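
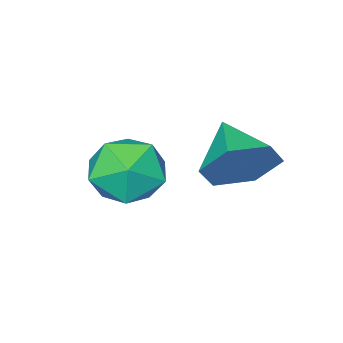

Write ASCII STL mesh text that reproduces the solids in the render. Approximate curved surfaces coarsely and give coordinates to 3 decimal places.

solid 
facet normal -0.117 0.806 0.581
outer loop
vertex 1.94 -0.828 -2.138
vertex 1.836 -1.276 -1.537
vertex 2.533 -1.044 -1.719
endloop
endfacet
facet normal 0.320 0.947 0.035
outer loop
vertex 1.94 -0.828 -2.138
vertex 2.533 -1.044 -1.719
vertex 2.587 -1.034 -2.474
endloop
endfacet
facet normal -0.035 0.820 -0.571
outer loop
vertex 1.94 -0.828 -2.138
vertex 2.587 -1.034 -2.474
vertex 1.923 -1.261 -2.759
endloop
endfacet
facet normal -0.693 0.601 -0.400
outer loop
vertex 1.94 -0.828 -2.138
vertex 1.923 -1.261 -2.759
vertex 1.459 -1.41 -2.179
endloop
endfacet
facet normal -0.743 0.592 0.313
outer loop
vertex 1.94 -0.828 -2.138
vertex 1.459 -1.41 -2.179
vertex 1.836 -1.276 -1.537
endloop
endfacet
facet normal 0.869 0.490 0.069
outer loop
vertex 2.587 -1.034 -2.474
vertex 2.533 -1.044 -1.719
vertex 2.881 -1.61 -2.081
endloop
endfacet
facet normal 0.160 0.264 0.951
outer loop
vertex 2.533 -1.044 -1.719
vertex 1.836 -1.276 -1.537
vertex 2.417 -1.759 -1.501
endloop
endfacet
facet normal -0.852 -0.082 0.517
outer loop
vertex 1.836 -1.276 -1.537
vertex 1.459 -1.41 -2.179
vertex 1.753 -1.986 -1.786
endloop
endfacet
facet normal -0.770 -0.068 -0.634
outer loop
vertex 1.459 -1.41 -2.179
vertex 1.923 -1.261 -2.759
vertex 1.807 -1.976 -2.541
endloop
endfacet
facet normal 0.294 0.286 -0.912
outer loop
vertex 1.923 -1.261 -2.759
vertex 2.587 -1.034 -2.474
vertex 2.504 -1.744 -2.723
endloop
endfacet
facet normal 0.693 -0.601 0.400
outer loop
vertex 2.4 -2.192 -2.122
vertex 2.881 -1.61 -2.081
vertex 2.417 -1.759 -1.501
endloop
endfacet
facet normal 0.035 -0.820 0.571
outer loop
vertex 2.4 -2.192 -2.122
vertex 2.417 -1.759 -1.501
vertex 1.753 -1.986 -1.786
endloop
endfacet
facet normal -0.320 -0.947 -0.035
outer loop
vertex 2.4 -2.192 -2.122
vertex 1.753 -1.986 -1.786
vertex 1.807 -1.976 -2.541
endloop
endfacet
facet normal 0.117 -0.806 -0.581
outer loop
vertex 2.4 -2.192 -2.122
vertex 1.807 -1.976 -2.541
vertex 2.504 -1.744 -2.723
endloop
endfacet
facet normal 0.743 -0.592 -0.313
outer loop
vertex 2.4 -2.192 -2.122
vertex 2.504 -1.744 -2.723
vertex 2.881 -1.61 -2.081
endloop
endfacet
facet normal 0.770 0.068 0.634
outer loop
vertex 2.417 -1.759 -1.501
vertex 2.881 -1.61 -2.081
vertex 2.533 -1.044 -1.719
endloop
endfacet
facet normal -0.294 -0.286 0.912
outer loop
vertex 1.753 -1.986 -1.786
vertex 2.417 -1.759 -1.501
vertex 1.836 -1.276 -1.537
endloop
endfacet
facet normal -0.869 -0.490 -0.069
outer loop
vertex 1.807 -1.976 -2.541
vertex 1.753 -1.986 -1.786
vertex 1.459 -1.41 -2.179
endloop
endfacet
facet normal -0.160 -0.264 -0.951
outer loop
vertex 2.504 -1.744 -2.723
vertex 1.807 -1.976 -2.541
vertex 1.923 -1.261 -2.759
endloop
endfacet
facet normal 0.852 0.082 -0.517
outer loop
vertex 2.881 -1.61 -2.081
vertex 2.504 -1.744 -2.723
vertex 2.587 -1.034 -2.474
endloop
endfacet
facet normal 0.370 0.831 -0.415
outer loop
vertex 1.57 0.197 -1.076
vertex 1.166 0.091 -1.649
vertex 0.917 0.473 -1.105
endloop
endfacet
facet normal -0.076 -0.075 0.994
outer loop
vertex 1.57 0.197 -1.076
vertex 0.917 0.473 -1.105
vertex 0.774 -0.791 -1.211
endloop
endfacet
facet normal 0.370 0.831 -0.415
outer loop
vertex 0.917 0.473 -1.105
vertex 1.166 0.091 -1.649
vertex 0.512 0.367 -1.679
endloop
endfacet
facet normal -0.820 0.045 0.570
outer loop
vertex 0.917 0.473 -1.105
vertex 0.512 0.367 -1.679
vertex 0.774 -0.791 -1.211
endloop
endfacet
facet normal 0.370 0.831 -0.415
outer loop
vertex 0.512 0.367 -1.679
vertex 1.166 0.091 -1.649
vertex 0.761 -0.015 -2.223
endloop
endfacet
facet normal -0.930 -0.298 -0.216
outer loop
vertex 0.512 0.367 -1.679
vertex 0.761 -0.015 -2.223
vertex 0.774 -0.791 -1.211
endloop
endfacet
facet normal 0.369 0.832 -0.414
outer loop
vertex 0.761 -0.015 -2.223
vertex 1.166 0.091 -1.649
vertex 1.415 -0.291 -2.194
endloop
endfacet
facet normal -0.295 -0.760 -0.579
outer loop
vertex 0.761 -0.015 -2.223
vertex 1.415 -0.291 -2.194
vertex 0.774 -0.791 -1.211
endloop
endfacet
facet normal 0.370 0.832 -0.414
outer loop
vertex 1.415 -0.291 -2.194
vertex 1.166 0.091 -1.649
vertex 1.819 -0.185 -1.62
endloop
endfacet
facet normal 0.450 -0.880 -0.154
outer loop
vertex 1.415 -0.291 -2.194
vertex 1.819 -0.185 -1.62
vertex 0.774 -0.791 -1.211
endloop
endfacet
facet normal 0.370 0.831 -0.415
outer loop
vertex 1.819 -0.185 -1.62
vertex 1.166 0.091 -1.649
vertex 1.57 0.197 -1.076
endloop
endfacet
facet normal 0.559 -0.537 0.632
outer loop
vertex 1.819 -0.185 -1.62
vertex 1.57 0.197 -1.076
vertex 0.774 -0.791 -1.211
endloop
endfacet

endsolid


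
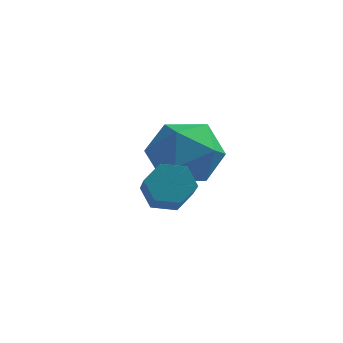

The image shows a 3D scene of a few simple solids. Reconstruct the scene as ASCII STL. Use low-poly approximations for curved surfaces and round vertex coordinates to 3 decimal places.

solid 
facet normal -0.118 0.153 0.981
outer loop
vertex 2.976 2.454 2.613
vertex 3.613 1.417 2.852
vertex 4.207 2.502 2.754
endloop
endfacet
facet normal -0.102 0.773 0.626
outer loop
vertex 2.976 2.454 2.613
vertex 4.207 2.502 2.754
vertex 3.66 3.158 1.855
endloop
endfacet
facet normal -0.628 0.765 0.144
outer loop
vertex 2.976 2.454 2.613
vertex 3.66 3.158 1.855
vertex 2.728 2.479 1.397
endloop
endfacet
facet normal -0.969 0.141 0.201
outer loop
vertex 2.976 2.454 2.613
vertex 2.728 2.479 1.397
vertex 2.699 1.403 2.014
endloop
endfacet
facet normal -0.655 -0.237 0.718
outer loop
vertex 2.976 2.454 2.613
vertex 2.699 1.403 2.014
vertex 3.613 1.417 2.852
endloop
endfacet
facet normal 0.518 0.810 0.276
outer loop
vertex 3.66 3.158 1.855
vertex 4.207 2.502 2.754
vertex 4.721 2.557 1.626
endloop
endfacet
facet normal 0.491 -0.192 0.850
outer loop
vertex 4.207 2.502 2.754
vertex 3.613 1.417 2.852
vertex 4.692 1.481 2.243
endloop
endfacet
facet normal -0.376 -0.824 0.423
outer loop
vertex 3.613 1.417 2.852
vertex 2.699 1.403 2.014
vertex 3.76 0.802 1.785
endloop
endfacet
facet normal -0.885 -0.213 -0.414
outer loop
vertex 2.699 1.403 2.014
vertex 2.728 2.479 1.397
vertex 3.213 1.458 0.886
endloop
endfacet
facet normal -0.332 0.797 -0.505
outer loop
vertex 2.728 2.479 1.397
vertex 3.66 3.158 1.855
vertex 3.807 2.543 0.788
endloop
endfacet
facet normal 0.969 -0.141 -0.201
outer loop
vertex 4.444 1.506 1.027
vertex 4.721 2.557 1.626
vertex 4.692 1.481 2.243
endloop
endfacet
facet normal 0.628 -0.765 -0.144
outer loop
vertex 4.444 1.506 1.027
vertex 4.692 1.481 2.243
vertex 3.76 0.802 1.785
endloop
endfacet
facet normal 0.102 -0.773 -0.626
outer loop
vertex 4.444 1.506 1.027
vertex 3.76 0.802 1.785
vertex 3.213 1.458 0.886
endloop
endfacet
facet normal 0.118 -0.153 -0.981
outer loop
vertex 4.444 1.506 1.027
vertex 3.213 1.458 0.886
vertex 3.807 2.543 0.788
endloop
endfacet
facet normal 0.655 0.237 -0.718
outer loop
vertex 4.444 1.506 1.027
vertex 3.807 2.543 0.788
vertex 4.721 2.557 1.626
endloop
endfacet
facet normal 0.885 0.213 0.414
outer loop
vertex 4.692 1.481 2.243
vertex 4.721 2.557 1.626
vertex 4.207 2.502 2.754
endloop
endfacet
facet normal 0.332 -0.797 0.505
outer loop
vertex 3.76 0.802 1.785
vertex 4.692 1.481 2.243
vertex 3.613 1.417 2.852
endloop
endfacet
facet normal -0.518 -0.810 -0.276
outer loop
vertex 3.213 1.458 0.886
vertex 3.76 0.802 1.785
vertex 2.699 1.403 2.014
endloop
endfacet
facet normal -0.491 0.192 -0.850
outer loop
vertex 3.807 2.543 0.788
vertex 3.213 1.458 0.886
vertex 2.728 2.479 1.397
endloop
endfacet
facet normal 0.376 0.824 -0.423
outer loop
vertex 4.721 2.557 1.626
vertex 3.807 2.543 0.788
vertex 3.66 3.158 1.855
endloop
endfacet
facet normal -0.304 0.734 -0.608
outer loop
vertex 4.41 0.271 1.124
vertex 3.725 0.075 1.23
vertex 4.032 0.561 1.663
endloop
endfacet
facet normal 0.795 0.547 0.263
outer loop
vertex 4.41 0.271 1.124
vertex 4.032 0.561 1.663
vertex 4.82 -0.72 1.944
endloop
endfacet
facet normal 0.795 0.547 0.262
outer loop
vertex 4.82 -0.72 1.944
vertex 4.032 0.561 1.663
vertex 4.442 -0.429 2.484
endloop
endfacet
facet normal 0.303 -0.734 0.608
outer loop
vertex 4.82 -0.72 1.944
vertex 4.442 -0.429 2.484
vertex 4.135 -0.915 2.05
endloop
endfacet
facet normal -0.303 0.733 -0.608
outer loop
vertex 4.032 0.561 1.663
vertex 3.725 0.075 1.23
vertex 3.347 0.366 1.769
endloop
endfacet
facet normal -0.057 0.623 0.780
outer loop
vertex 4.032 0.561 1.663
vertex 3.347 0.366 1.769
vertex 4.442 -0.429 2.484
endloop
endfacet
facet normal -0.057 0.623 0.780
outer loop
vertex 4.442 -0.429 2.484
vertex 3.347 0.366 1.769
vertex 3.757 -0.625 2.59
endloop
endfacet
facet normal 0.304 -0.734 0.607
outer loop
vertex 4.442 -0.429 2.484
vertex 3.757 -0.625 2.59
vertex 4.135 -0.915 2.05
endloop
endfacet
facet normal -0.303 0.733 -0.608
outer loop
vertex 3.347 0.366 1.769
vertex 3.725 0.075 1.23
vertex 3.04 -0.12 1.336
endloop
endfacet
facet normal -0.852 0.077 0.518
outer loop
vertex 3.347 0.366 1.769
vertex 3.04 -0.12 1.336
vertex 3.757 -0.625 2.59
endloop
endfacet
facet normal -0.852 0.076 0.518
outer loop
vertex 3.757 -0.625 2.59
vertex 3.04 -0.12 1.336
vertex 3.45 -1.111 2.156
endloop
endfacet
facet normal 0.304 -0.734 0.607
outer loop
vertex 3.757 -0.625 2.59
vertex 3.45 -1.111 2.156
vertex 4.135 -0.915 2.05
endloop
endfacet
facet normal -0.303 0.734 -0.608
outer loop
vertex 3.04 -0.12 1.336
vertex 3.725 0.075 1.23
vertex 3.418 -0.411 0.796
endloop
endfacet
facet normal -0.795 -0.546 -0.262
outer loop
vertex 3.04 -0.12 1.336
vertex 3.418 -0.411 0.796
vertex 3.45 -1.111 2.156
endloop
endfacet
facet normal -0.795 -0.547 -0.263
outer loop
vertex 3.45 -1.111 2.156
vertex 3.418 -0.411 0.796
vertex 3.828 -1.401 1.617
endloop
endfacet
facet normal 0.304 -0.734 0.608
outer loop
vertex 3.45 -1.111 2.156
vertex 3.828 -1.401 1.617
vertex 4.135 -0.915 2.05
endloop
endfacet
facet normal -0.304 0.734 -0.607
outer loop
vertex 3.418 -0.411 0.796
vertex 3.725 0.075 1.23
vertex 4.103 -0.215 0.69
endloop
endfacet
facet normal 0.058 -0.623 -0.780
outer loop
vertex 3.418 -0.411 0.796
vertex 4.103 -0.215 0.69
vertex 3.828 -1.401 1.617
endloop
endfacet
facet normal 0.057 -0.623 -0.780
outer loop
vertex 3.828 -1.401 1.617
vertex 4.103 -0.215 0.69
vertex 4.513 -1.206 1.511
endloop
endfacet
facet normal 0.303 -0.733 0.608
outer loop
vertex 3.828 -1.401 1.617
vertex 4.513 -1.206 1.511
vertex 4.135 -0.915 2.05
endloop
endfacet
facet normal -0.304 0.734 -0.607
outer loop
vertex 4.103 -0.215 0.69
vertex 3.725 0.075 1.23
vertex 4.41 0.271 1.124
endloop
endfacet
facet normal 0.852 -0.076 -0.518
outer loop
vertex 4.103 -0.215 0.69
vertex 4.41 0.271 1.124
vertex 4.513 -1.206 1.511
endloop
endfacet
facet normal 0.852 -0.076 -0.518
outer loop
vertex 4.513 -1.206 1.511
vertex 4.41 0.271 1.124
vertex 4.82 -0.72 1.944
endloop
endfacet
facet normal 0.303 -0.733 0.608
outer loop
vertex 4.513 -1.206 1.511
vertex 4.82 -0.72 1.944
vertex 4.135 -0.915 2.05
endloop
endfacet

endsolid


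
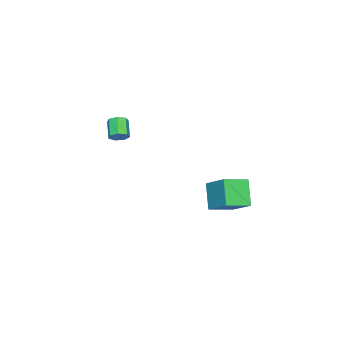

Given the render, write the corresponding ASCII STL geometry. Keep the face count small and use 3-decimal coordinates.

solid 
facet normal 0.640 0.394 -0.660
outer loop
vertex 0.754 -3.16 2.476
vertex 0.3 -2.838 2.228
vertex 0.673 -2.68 2.684
endloop
endfacet
facet normal 0.753 -0.151 0.641
outer loop
vertex 0.754 -3.16 2.476
vertex 0.673 -2.68 2.684
vertex -0.065 -3.665 3.32
endloop
endfacet
facet normal 0.753 -0.151 0.641
outer loop
vertex -0.065 -3.665 3.32
vertex 0.673 -2.68 2.684
vertex -0.146 -3.185 3.528
endloop
endfacet
facet normal -0.640 -0.394 0.660
outer loop
vertex -0.065 -3.665 3.32
vertex -0.146 -3.185 3.528
vertex -0.52 -3.342 3.072
endloop
endfacet
facet normal 0.640 0.395 -0.660
outer loop
vertex 0.673 -2.68 2.684
vertex 0.3 -2.838 2.228
vertex 0.31 -2.319 2.548
endloop
endfacet
facet normal 0.348 0.616 0.706
outer loop
vertex 0.673 -2.68 2.684
vertex 0.31 -2.319 2.548
vertex -0.146 -3.185 3.528
endloop
endfacet
facet normal 0.349 0.616 0.706
outer loop
vertex -0.146 -3.185 3.528
vertex 0.31 -2.319 2.548
vertex -0.509 -2.824 3.393
endloop
endfacet
facet normal -0.639 -0.395 0.660
outer loop
vertex -0.146 -3.185 3.528
vertex -0.509 -2.824 3.393
vertex -0.52 -3.342 3.072
endloop
endfacet
facet normal 0.640 0.394 -0.660
outer loop
vertex 0.31 -2.319 2.548
vertex 0.3 -2.838 2.228
vertex -0.06 -2.348 2.172
endloop
endfacet
facet normal -0.317 0.917 0.241
outer loop
vertex 0.31 -2.319 2.548
vertex -0.06 -2.348 2.172
vertex -0.509 -2.824 3.393
endloop
endfacet
facet normal -0.317 0.917 0.241
outer loop
vertex -0.509 -2.824 3.393
vertex -0.06 -2.348 2.172
vertex -0.879 -2.853 3.016
endloop
endfacet
facet normal -0.640 -0.395 0.659
outer loop
vertex -0.509 -2.824 3.393
vertex -0.879 -2.853 3.016
vertex -0.52 -3.342 3.072
endloop
endfacet
facet normal 0.640 0.395 -0.660
outer loop
vertex -0.06 -2.348 2.172
vertex 0.3 -2.838 2.228
vertex -0.16 -2.746 1.837
endloop
endfacet
facet normal -0.745 0.529 -0.406
outer loop
vertex -0.06 -2.348 2.172
vertex -0.16 -2.746 1.837
vertex -0.879 -2.853 3.016
endloop
endfacet
facet normal -0.745 0.529 -0.406
outer loop
vertex -0.879 -2.853 3.016
vertex -0.16 -2.746 1.837
vertex -0.979 -3.251 2.681
endloop
endfacet
facet normal -0.640 -0.394 0.660
outer loop
vertex -0.879 -2.853 3.016
vertex -0.979 -3.251 2.681
vertex -0.52 -3.342 3.072
endloop
endfacet
facet normal 0.640 0.394 -0.660
outer loop
vertex -0.16 -2.746 1.837
vertex 0.3 -2.838 2.228
vertex 0.086 -3.213 1.797
endloop
endfacet
facet normal -0.612 -0.258 -0.748
outer loop
vertex -0.16 -2.746 1.837
vertex 0.086 -3.213 1.797
vertex -0.979 -3.251 2.681
endloop
endfacet
facet normal -0.612 -0.258 -0.748
outer loop
vertex -0.979 -3.251 2.681
vertex 0.086 -3.213 1.797
vertex -0.733 -3.718 2.641
endloop
endfacet
facet normal -0.640 -0.394 0.660
outer loop
vertex -0.979 -3.251 2.681
vertex -0.733 -3.718 2.641
vertex -0.52 -3.342 3.072
endloop
endfacet
facet normal 0.639 0.394 -0.660
outer loop
vertex 0.086 -3.213 1.797
vertex 0.3 -2.838 2.228
vertex 0.493 -3.397 2.081
endloop
endfacet
facet normal -0.018 -0.850 -0.526
outer loop
vertex 0.086 -3.213 1.797
vertex 0.493 -3.397 2.081
vertex -0.733 -3.718 2.641
endloop
endfacet
facet normal -0.018 -0.850 -0.526
outer loop
vertex -0.733 -3.718 2.641
vertex 0.493 -3.397 2.081
vertex -0.326 -3.902 2.925
endloop
endfacet
facet normal -0.639 -0.395 0.660
outer loop
vertex -0.733 -3.718 2.641
vertex -0.326 -3.902 2.925
vertex -0.52 -3.342 3.072
endloop
endfacet
facet normal 0.640 0.394 -0.659
outer loop
vertex 0.493 -3.397 2.081
vertex 0.3 -2.838 2.228
vertex 0.754 -3.16 2.476
endloop
endfacet
facet normal 0.590 -0.802 0.092
outer loop
vertex 0.493 -3.397 2.081
vertex 0.754 -3.16 2.476
vertex -0.326 -3.902 2.925
endloop
endfacet
facet normal 0.590 -0.802 0.092
outer loop
vertex -0.326 -3.902 2.925
vertex 0.754 -3.16 2.476
vertex -0.065 -3.665 3.32
endloop
endfacet
facet normal -0.640 -0.395 0.660
outer loop
vertex -0.326 -3.902 2.925
vertex -0.065 -3.665 3.32
vertex -0.52 -3.342 3.072
endloop
endfacet
facet normal -0.495 -0.316 0.809
outer loop
vertex 0.87 3.818 0.663
vertex -0.342 4.741 0.282
vertex 0.124 2.426 -0.338
endloop
endfacet
facet normal 0.771 -0.588 0.243
outer loop
vertex 1.022 2.999 -1.802
vertex 0.87 3.818 0.663
vertex 0.124 2.426 -0.338
endloop
endfacet
facet normal -0.496 -0.316 0.808
outer loop
vertex 0.124 2.426 -0.338
vertex -0.342 4.741 0.282
vertex -1.087 3.349 -0.72
endloop
endfacet
facet normal -0.398 -0.744 -0.536
outer loop
vertex -1.087 3.349 -0.72
vertex 1.022 2.999 -1.802
vertex 0.124 2.426 -0.338
endloop
endfacet
facet normal 0.398 0.744 0.536
outer loop
vertex 0.87 3.818 0.663
vertex 0.556 5.314 -1.182
vertex -0.342 4.741 0.282
endloop
endfacet
facet normal 0.772 -0.588 0.243
outer loop
vertex 1.767 4.391 -0.8
vertex 0.87 3.818 0.663
vertex 1.022 2.999 -1.802
endloop
endfacet
facet normal 0.398 0.744 0.536
outer loop
vertex 1.767 4.391 -0.8
vertex 0.556 5.314 -1.182
vertex 0.87 3.818 0.663
endloop
endfacet
facet normal -0.772 0.588 -0.243
outer loop
vertex -0.342 4.741 0.282
vertex 0.556 5.314 -1.182
vertex -1.087 3.349 -0.72
endloop
endfacet
facet normal -0.398 -0.744 -0.536
outer loop
vertex -0.19 3.922 -2.183
vertex 1.022 2.999 -1.802
vertex -1.087 3.349 -0.72
endloop
endfacet
facet normal -0.772 0.588 -0.243
outer loop
vertex -1.087 3.349 -0.72
vertex 0.556 5.314 -1.182
vertex -0.19 3.922 -2.183
endloop
endfacet
facet normal 0.496 0.317 -0.809
outer loop
vertex -0.19 3.922 -2.183
vertex 1.767 4.391 -0.8
vertex 1.022 2.999 -1.802
endloop
endfacet
facet normal 0.496 0.316 -0.809
outer loop
vertex 0.556 5.314 -1.182
vertex 1.767 4.391 -0.8
vertex -0.19 3.922 -2.183
endloop
endfacet

endsolid


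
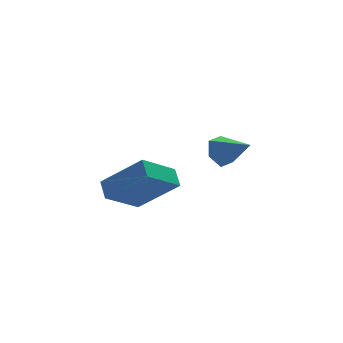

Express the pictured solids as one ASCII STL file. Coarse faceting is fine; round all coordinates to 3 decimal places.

solid 
facet normal -0.626 0.413 -0.662
outer loop
vertex -1.809 1.014 -1.848
vertex -0.406 1.446 -2.906
vertex -1.881 0.249 -2.257
endloop
endfacet
facet normal -0.776 -0.239 0.584
outer loop
vertex -0.554 -0.626 -0.854
vertex -1.809 1.014 -1.848
vertex -1.881 0.249 -2.257
endloop
endfacet
facet normal -0.626 0.413 -0.662
outer loop
vertex -1.881 0.249 -2.257
vertex -0.406 1.446 -2.906
vertex -0.478 0.681 -3.315
endloop
endfacet
facet normal -0.083 -0.879 -0.469
outer loop
vertex -0.478 0.681 -3.315
vertex -0.554 -0.626 -0.854
vertex -1.881 0.249 -2.257
endloop
endfacet
facet normal 0.083 0.879 0.469
outer loop
vertex -1.809 1.014 -1.848
vertex 0.921 0.571 -1.503
vertex -0.406 1.446 -2.906
endloop
endfacet
facet normal -0.776 -0.239 0.584
outer loop
vertex -0.482 0.139 -0.445
vertex -1.809 1.014 -1.848
vertex -0.554 -0.626 -0.854
endloop
endfacet
facet normal 0.083 0.879 0.469
outer loop
vertex -0.482 0.139 -0.445
vertex 0.921 0.571 -1.503
vertex -1.809 1.014 -1.848
endloop
endfacet
facet normal 0.776 0.239 -0.584
outer loop
vertex -0.406 1.446 -2.906
vertex 0.921 0.571 -1.503
vertex -0.478 0.681 -3.315
endloop
endfacet
facet normal -0.083 -0.879 -0.469
outer loop
vertex 0.849 -0.194 -1.912
vertex -0.554 -0.626 -0.854
vertex -0.478 0.681 -3.315
endloop
endfacet
facet normal 0.776 0.239 -0.584
outer loop
vertex -0.478 0.681 -3.315
vertex 0.921 0.571 -1.503
vertex 0.849 -0.194 -1.912
endloop
endfacet
facet normal 0.626 -0.413 0.662
outer loop
vertex 0.849 -0.194 -1.912
vertex -0.482 0.139 -0.445
vertex -0.554 -0.626 -0.854
endloop
endfacet
facet normal 0.626 -0.413 0.662
outer loop
vertex 0.921 0.571 -1.503
vertex -0.482 0.139 -0.445
vertex 0.849 -0.194 -1.912
endloop
endfacet
facet normal -0.506 0.688 -0.520
outer loop
vertex 4.027 2.596 -2.943
vertex 3.58 2.73 -2.33
vertex 4.229 3.133 -2.429
endloop
endfacet
facet normal 0.955 -0.088 -0.283
outer loop
vertex 4.027 2.596 -2.943
vertex 4.229 3.133 -2.429
vertex 4.36 1.67 -1.53
endloop
endfacet
facet normal -0.506 0.688 -0.520
outer loop
vertex 4.229 3.133 -2.429
vertex 3.58 2.73 -2.33
vertex 3.782 3.267 -1.816
endloop
endfacet
facet normal 0.787 0.373 0.492
outer loop
vertex 4.229 3.133 -2.429
vertex 3.782 3.267 -1.816
vertex 4.36 1.67 -1.53
endloop
endfacet
facet normal -0.506 0.688 -0.520
outer loop
vertex 3.782 3.267 -1.816
vertex 3.58 2.73 -2.33
vertex 3.133 2.864 -1.717
endloop
endfacet
facet normal 0.033 0.188 0.982
outer loop
vertex 3.782 3.267 -1.816
vertex 3.133 2.864 -1.717
vertex 4.36 1.67 -1.53
endloop
endfacet
facet normal -0.506 0.689 -0.519
outer loop
vertex 3.133 2.864 -1.717
vertex 3.58 2.73 -2.33
vertex 2.931 2.327 -2.232
endloop
endfacet
facet normal -0.553 -0.459 0.696
outer loop
vertex 3.133 2.864 -1.717
vertex 2.931 2.327 -2.232
vertex 4.36 1.67 -1.53
endloop
endfacet
facet normal -0.506 0.688 -0.520
outer loop
vertex 2.931 2.327 -2.232
vertex 3.58 2.73 -2.33
vertex 3.378 2.193 -2.844
endloop
endfacet
facet normal -0.384 -0.920 -0.079
outer loop
vertex 2.931 2.327 -2.232
vertex 3.378 2.193 -2.844
vertex 4.36 1.67 -1.53
endloop
endfacet
facet normal -0.506 0.688 -0.520
outer loop
vertex 3.378 2.193 -2.844
vertex 3.58 2.73 -2.33
vertex 4.027 2.596 -2.943
endloop
endfacet
facet normal 0.370 -0.735 -0.569
outer loop
vertex 3.378 2.193 -2.844
vertex 4.027 2.596 -2.943
vertex 4.36 1.67 -1.53
endloop
endfacet

endsolid


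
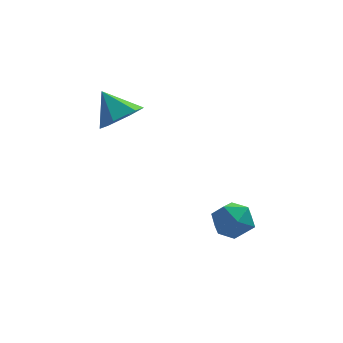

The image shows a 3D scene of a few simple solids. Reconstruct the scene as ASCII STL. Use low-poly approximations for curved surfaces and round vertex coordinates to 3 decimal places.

solid 
facet normal 0.467 -0.534 -0.705
outer loop
vertex -2.363 1.854 3.907
vertex -2.873 2.371 3.177
vertex -1.965 2.719 3.515
endloop
endfacet
facet normal 0.461 0.182 0.869
outer loop
vertex -2.363 1.854 3.907
vertex -1.965 2.719 3.515
vertex -3.607 3.209 4.283
endloop
endfacet
facet normal 0.467 -0.534 -0.705
outer loop
vertex -1.965 2.719 3.515
vertex -2.873 2.371 3.177
vertex -2.475 3.236 2.785
endloop
endfacet
facet normal 0.406 0.855 0.322
outer loop
vertex -1.965 2.719 3.515
vertex -2.475 3.236 2.785
vertex -3.607 3.209 4.283
endloop
endfacet
facet normal 0.467 -0.534 -0.705
outer loop
vertex -2.475 3.236 2.785
vertex -2.873 2.371 3.177
vertex -3.384 2.888 2.447
endloop
endfacet
facet normal -0.285 0.938 -0.199
outer loop
vertex -2.475 3.236 2.785
vertex -3.384 2.888 2.447
vertex -3.607 3.209 4.283
endloop
endfacet
facet normal 0.467 -0.534 -0.705
outer loop
vertex -3.384 2.888 2.447
vertex -2.873 2.371 3.177
vertex -3.782 2.022 2.839
endloop
endfacet
facet normal -0.922 0.346 -0.172
outer loop
vertex -3.384 2.888 2.447
vertex -3.782 2.022 2.839
vertex -3.607 3.209 4.283
endloop
endfacet
facet normal 0.467 -0.534 -0.705
outer loop
vertex -3.782 2.022 2.839
vertex -2.873 2.371 3.177
vertex -3.272 1.505 3.569
endloop
endfacet
facet normal -0.868 -0.327 0.374
outer loop
vertex -3.782 2.022 2.839
vertex -3.272 1.505 3.569
vertex -3.607 3.209 4.283
endloop
endfacet
facet normal 0.467 -0.534 -0.705
outer loop
vertex -3.272 1.505 3.569
vertex -2.873 2.371 3.177
vertex -2.363 1.854 3.907
endloop
endfacet
facet normal -0.176 -0.410 0.895
outer loop
vertex -3.272 1.505 3.569
vertex -2.363 1.854 3.907
vertex -3.607 3.209 4.283
endloop
endfacet
facet normal -0.510 0.566 0.648
outer loop
vertex 0.501 0.367 -1.417
vertex 0.915 -0.131 -0.656
vertex 1.36 0.686 -1.02
endloop
endfacet
facet normal -0.368 0.929 0.050
outer loop
vertex 0.501 0.367 -1.417
vertex 1.36 0.686 -1.02
vertex 1.236 0.69 -2.011
endloop
endfacet
facet normal -0.653 0.570 -0.498
outer loop
vertex 0.501 0.367 -1.417
vertex 1.236 0.69 -2.011
vertex 0.714 -0.125 -2.26
endloop
endfacet
facet normal -0.971 -0.013 -0.238
outer loop
vertex 0.501 0.367 -1.417
vertex 0.714 -0.125 -2.26
vertex 0.516 -0.632 -1.423
endloop
endfacet
facet normal -0.883 -0.016 0.470
outer loop
vertex 0.501 0.367 -1.417
vertex 0.516 -0.632 -1.423
vertex 0.915 -0.131 -0.656
endloop
endfacet
facet normal 0.340 0.940 -0.039
outer loop
vertex 1.236 0.69 -2.011
vertex 1.36 0.686 -1.02
vertex 2.104 0.392 -1.617
endloop
endfacet
facet normal 0.111 0.354 0.929
outer loop
vertex 1.36 0.686 -1.02
vertex 0.915 -0.131 -0.656
vertex 1.906 -0.115 -0.78
endloop
endfacet
facet normal -0.493 -0.589 0.641
outer loop
vertex 0.915 -0.131 -0.656
vertex 0.516 -0.632 -1.423
vertex 1.384 -0.93 -1.029
endloop
endfacet
facet normal -0.636 -0.584 -0.504
outer loop
vertex 0.516 -0.632 -1.423
vertex 0.714 -0.125 -2.26
vertex 1.26 -0.926 -2.02
endloop
endfacet
facet normal -0.122 0.360 -0.925
outer loop
vertex 0.714 -0.125 -2.26
vertex 1.236 0.69 -2.011
vertex 1.705 -0.109 -2.384
endloop
endfacet
facet normal 0.971 0.013 0.238
outer loop
vertex 2.119 -0.607 -1.623
vertex 2.104 0.392 -1.617
vertex 1.906 -0.115 -0.78
endloop
endfacet
facet normal 0.653 -0.570 0.498
outer loop
vertex 2.119 -0.607 -1.623
vertex 1.906 -0.115 -0.78
vertex 1.384 -0.93 -1.029
endloop
endfacet
facet normal 0.368 -0.929 -0.050
outer loop
vertex 2.119 -0.607 -1.623
vertex 1.384 -0.93 -1.029
vertex 1.26 -0.926 -2.02
endloop
endfacet
facet normal 0.510 -0.566 -0.648
outer loop
vertex 2.119 -0.607 -1.623
vertex 1.26 -0.926 -2.02
vertex 1.705 -0.109 -2.384
endloop
endfacet
facet normal 0.883 0.016 -0.470
outer loop
vertex 2.119 -0.607 -1.623
vertex 1.705 -0.109 -2.384
vertex 2.104 0.392 -1.617
endloop
endfacet
facet normal 0.636 0.584 0.504
outer loop
vertex 1.906 -0.115 -0.78
vertex 2.104 0.392 -1.617
vertex 1.36 0.686 -1.02
endloop
endfacet
facet normal 0.122 -0.360 0.925
outer loop
vertex 1.384 -0.93 -1.029
vertex 1.906 -0.115 -0.78
vertex 0.915 -0.131 -0.656
endloop
endfacet
facet normal -0.340 -0.940 0.039
outer loop
vertex 1.26 -0.926 -2.02
vertex 1.384 -0.93 -1.029
vertex 0.516 -0.632 -1.423
endloop
endfacet
facet normal -0.111 -0.354 -0.929
outer loop
vertex 1.705 -0.109 -2.384
vertex 1.26 -0.926 -2.02
vertex 0.714 -0.125 -2.26
endloop
endfacet
facet normal 0.493 0.589 -0.641
outer loop
vertex 2.104 0.392 -1.617
vertex 1.705 -0.109 -2.384
vertex 1.236 0.69 -2.011
endloop
endfacet

endsolid


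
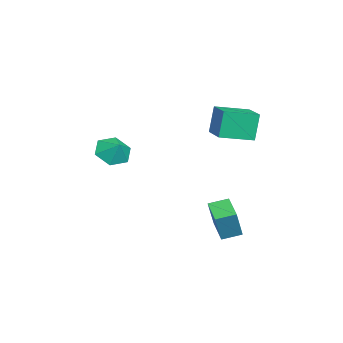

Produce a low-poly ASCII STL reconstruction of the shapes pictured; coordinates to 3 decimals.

solid 
facet normal -0.894 -0.338 0.294
outer loop
vertex 3.373 1.826 -0.577
vertex 3.06 2.897 -0.299
vertex 2.698 2.086 -2.334
endloop
endfacet
facet normal 0.272 -0.931 -0.242
outer loop
vertex 4.12 2.623 -2.801
vertex 3.373 1.826 -0.577
vertex 2.698 2.086 -2.334
endloop
endfacet
facet normal -0.894 -0.338 0.294
outer loop
vertex 2.698 2.086 -2.334
vertex 3.06 2.897 -0.299
vertex 2.385 3.157 -2.056
endloop
endfacet
facet normal -0.355 0.136 -0.925
outer loop
vertex 2.385 3.157 -2.056
vertex 4.12 2.623 -2.801
vertex 2.698 2.086 -2.334
endloop
endfacet
facet normal 0.355 -0.136 0.925
outer loop
vertex 3.373 1.826 -0.577
vertex 4.482 3.434 -0.766
vertex 3.06 2.897 -0.299
endloop
endfacet
facet normal 0.272 -0.931 -0.242
outer loop
vertex 4.795 2.363 -1.044
vertex 3.373 1.826 -0.577
vertex 4.12 2.623 -2.801
endloop
endfacet
facet normal 0.355 -0.136 0.925
outer loop
vertex 4.795 2.363 -1.044
vertex 4.482 3.434 -0.766
vertex 3.373 1.826 -0.577
endloop
endfacet
facet normal -0.272 0.931 0.242
outer loop
vertex 3.06 2.897 -0.299
vertex 4.482 3.434 -0.766
vertex 2.385 3.157 -2.056
endloop
endfacet
facet normal -0.355 0.136 -0.925
outer loop
vertex 3.807 3.694 -2.523
vertex 4.12 2.623 -2.801
vertex 2.385 3.157 -2.056
endloop
endfacet
facet normal -0.272 0.931 0.242
outer loop
vertex 2.385 3.157 -2.056
vertex 4.482 3.434 -0.766
vertex 3.807 3.694 -2.523
endloop
endfacet
facet normal 0.894 0.338 -0.294
outer loop
vertex 3.807 3.694 -2.523
vertex 4.795 2.363 -1.044
vertex 4.12 2.623 -2.801
endloop
endfacet
facet normal 0.894 0.338 -0.294
outer loop
vertex 4.482 3.434 -0.766
vertex 4.795 2.363 -1.044
vertex 3.807 3.694 -2.523
endloop
endfacet
facet normal -0.569 -0.444 -0.692
outer loop
vertex 1.29 -3.621 1.032
vertex 0.44 -3.592 1.713
vertex 0.621 -2.761 1.031
endloop
endfacet
facet normal 0.786 0.611 -0.093
outer loop
vertex 1.29 -3.621 1.032
vertex 0.621 -2.761 1.031
vertex 1.06 -3.108 2.467
endloop
endfacet
facet normal -0.569 -0.444 -0.692
outer loop
vertex 0.621 -2.761 1.031
vertex 0.44 -3.592 1.713
vertex -0.23 -2.732 1.712
endloop
endfacet
facet normal 0.177 0.968 0.180
outer loop
vertex 0.621 -2.761 1.031
vertex -0.23 -2.732 1.712
vertex 1.06 -3.108 2.467
endloop
endfacet
facet normal -0.569 -0.444 -0.692
outer loop
vertex -0.23 -2.732 1.712
vertex 0.44 -3.592 1.713
vertex -0.411 -3.563 2.394
endloop
endfacet
facet normal -0.236 0.647 0.725
outer loop
vertex -0.23 -2.732 1.712
vertex -0.411 -3.563 2.394
vertex 1.06 -3.108 2.467
endloop
endfacet
facet normal -0.569 -0.443 -0.692
outer loop
vertex -0.411 -3.563 2.394
vertex 0.44 -3.592 1.713
vertex 0.259 -4.423 2.394
endloop
endfacet
facet normal -0.040 -0.031 0.999
outer loop
vertex -0.411 -3.563 2.394
vertex 0.259 -4.423 2.394
vertex 1.06 -3.108 2.467
endloop
endfacet
facet normal -0.570 -0.443 -0.692
outer loop
vertex 0.259 -4.423 2.394
vertex 0.44 -3.592 1.713
vertex 1.109 -4.452 1.713
endloop
endfacet
facet normal 0.569 -0.387 0.726
outer loop
vertex 0.259 -4.423 2.394
vertex 1.109 -4.452 1.713
vertex 1.06 -3.108 2.467
endloop
endfacet
facet normal -0.570 -0.443 -0.692
outer loop
vertex 1.109 -4.452 1.713
vertex 0.44 -3.592 1.713
vertex 1.29 -3.621 1.032
endloop
endfacet
facet normal 0.981 -0.066 0.181
outer loop
vertex 1.109 -4.452 1.713
vertex 1.29 -3.621 1.032
vertex 1.06 -3.108 2.467
endloop
endfacet
facet normal -0.918 -0.353 -0.179
outer loop
vertex -3.521 1.433 3.765
vertex -4.175 3.334 3.366
vertex -3.089 1.209 1.99
endloop
endfacet
facet normal 0.319 -0.928 0.195
outer loop
vertex -1.225 1.926 2.354
vertex -3.521 1.433 3.765
vertex -3.089 1.209 1.99
endloop
endfacet
facet normal -0.918 -0.353 -0.179
outer loop
vertex -3.089 1.209 1.99
vertex -4.175 3.334 3.366
vertex -3.743 3.111 1.592
endloop
endfacet
facet normal 0.235 -0.121 -0.964
outer loop
vertex -3.743 3.111 1.592
vertex -1.225 1.926 2.354
vertex -3.089 1.209 1.99
endloop
endfacet
facet normal -0.235 0.122 0.964
outer loop
vertex -3.521 1.433 3.765
vertex -2.311 4.051 3.73
vertex -4.175 3.334 3.366
endloop
endfacet
facet normal 0.319 -0.928 0.194
outer loop
vertex -1.657 2.149 4.128
vertex -3.521 1.433 3.765
vertex -1.225 1.926 2.354
endloop
endfacet
facet normal -0.234 0.121 0.965
outer loop
vertex -1.657 2.149 4.128
vertex -2.311 4.051 3.73
vertex -3.521 1.433 3.765
endloop
endfacet
facet normal -0.319 0.928 -0.194
outer loop
vertex -4.175 3.334 3.366
vertex -2.311 4.051 3.73
vertex -3.743 3.111 1.592
endloop
endfacet
facet normal 0.235 -0.122 -0.964
outer loop
vertex -1.879 3.827 1.955
vertex -1.225 1.926 2.354
vertex -3.743 3.111 1.592
endloop
endfacet
facet normal -0.318 0.928 -0.195
outer loop
vertex -3.743 3.111 1.592
vertex -2.311 4.051 3.73
vertex -1.879 3.827 1.955
endloop
endfacet
facet normal 0.918 0.353 0.179
outer loop
vertex -1.879 3.827 1.955
vertex -1.657 2.149 4.128
vertex -1.225 1.926 2.354
endloop
endfacet
facet normal 0.918 0.353 0.179
outer loop
vertex -2.311 4.051 3.73
vertex -1.657 2.149 4.128
vertex -1.879 3.827 1.955
endloop
endfacet

endsolid


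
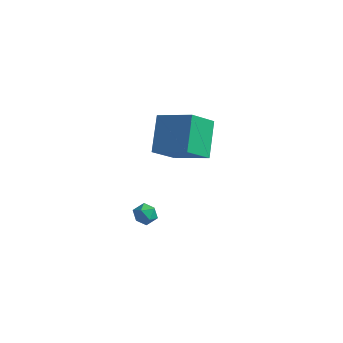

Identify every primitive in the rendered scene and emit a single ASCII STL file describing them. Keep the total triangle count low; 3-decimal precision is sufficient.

solid 
facet normal -0.391 0.852 0.349
outer loop
vertex -1.05 -3.556 -2.728
vertex -0.793 -3.687 -2.12
vertex -0.434 -3.338 -2.569
endloop
endfacet
facet normal -0.233 0.910 -0.343
outer loop
vertex -1.05 -3.556 -2.728
vertex -0.434 -3.338 -2.569
vertex -0.552 -3.598 -3.178
endloop
endfacet
facet normal -0.595 0.403 -0.696
outer loop
vertex -1.05 -3.556 -2.728
vertex -0.552 -3.598 -3.178
vertex -0.984 -4.109 -3.105
endloop
endfacet
facet normal -0.975 0.033 -0.220
outer loop
vertex -1.05 -3.556 -2.728
vertex -0.984 -4.109 -3.105
vertex -1.133 -4.164 -2.452
endloop
endfacet
facet normal -0.850 0.309 0.426
outer loop
vertex -1.05 -3.556 -2.728
vertex -1.133 -4.164 -2.452
vertex -0.793 -3.687 -2.12
endloop
endfacet
facet normal 0.464 0.778 -0.422
outer loop
vertex -0.552 -3.598 -3.178
vertex -0.434 -3.338 -2.569
vertex 0.013 -3.756 -2.848
endloop
endfacet
facet normal 0.209 0.684 0.699
outer loop
vertex -0.434 -3.338 -2.569
vertex -0.793 -3.687 -2.12
vertex -0.136 -3.811 -2.195
endloop
endfacet
facet normal -0.534 -0.192 0.823
outer loop
vertex -0.793 -3.687 -2.12
vertex -1.133 -4.164 -2.452
vertex -0.568 -4.322 -2.122
endloop
endfacet
facet normal -0.736 -0.639 -0.222
outer loop
vertex -1.133 -4.164 -2.452
vertex -0.984 -4.109 -3.105
vertex -0.686 -4.582 -2.731
endloop
endfacet
facet normal -0.121 -0.040 -0.992
outer loop
vertex -0.984 -4.109 -3.105
vertex -0.552 -3.598 -3.178
vertex -0.327 -4.233 -3.18
endloop
endfacet
facet normal 0.975 -0.033 0.220
outer loop
vertex -0.07 -4.364 -2.572
vertex 0.013 -3.756 -2.848
vertex -0.136 -3.811 -2.195
endloop
endfacet
facet normal 0.595 -0.403 0.696
outer loop
vertex -0.07 -4.364 -2.572
vertex -0.136 -3.811 -2.195
vertex -0.568 -4.322 -2.122
endloop
endfacet
facet normal 0.233 -0.910 0.343
outer loop
vertex -0.07 -4.364 -2.572
vertex -0.568 -4.322 -2.122
vertex -0.686 -4.582 -2.731
endloop
endfacet
facet normal 0.391 -0.852 -0.349
outer loop
vertex -0.07 -4.364 -2.572
vertex -0.686 -4.582 -2.731
vertex -0.327 -4.233 -3.18
endloop
endfacet
facet normal 0.850 -0.309 -0.426
outer loop
vertex -0.07 -4.364 -2.572
vertex -0.327 -4.233 -3.18
vertex 0.013 -3.756 -2.848
endloop
endfacet
facet normal 0.736 0.639 0.222
outer loop
vertex -0.136 -3.811 -2.195
vertex 0.013 -3.756 -2.848
vertex -0.434 -3.338 -2.569
endloop
endfacet
facet normal 0.121 0.040 0.992
outer loop
vertex -0.568 -4.322 -2.122
vertex -0.136 -3.811 -2.195
vertex -0.793 -3.687 -2.12
endloop
endfacet
facet normal -0.464 -0.778 0.422
outer loop
vertex -0.686 -4.582 -2.731
vertex -0.568 -4.322 -2.122
vertex -1.133 -4.164 -2.452
endloop
endfacet
facet normal -0.209 -0.684 -0.699
outer loop
vertex -0.327 -4.233 -3.18
vertex -0.686 -4.582 -2.731
vertex -0.984 -4.109 -3.105
endloop
endfacet
facet normal 0.534 0.192 -0.823
outer loop
vertex 0.013 -3.756 -2.848
vertex -0.327 -4.233 -3.18
vertex -0.552 -3.598 -3.178
endloop
endfacet
facet normal -0.933 -0.022 -0.359
outer loop
vertex -0.458 -3.005 3.976
vertex -0.047 -1.683 2.826
vertex 0.132 -4.442 2.533
endloop
endfacet
facet normal -0.228 -0.735 0.639
outer loop
vertex 2.007 -4.397 3.254
vertex -0.458 -3.005 3.976
vertex 0.132 -4.442 2.533
endloop
endfacet
facet normal -0.933 -0.022 -0.359
outer loop
vertex 0.132 -4.442 2.533
vertex -0.047 -1.683 2.826
vertex 0.542 -3.12 1.383
endloop
endfacet
facet normal 0.278 -0.678 -0.680
outer loop
vertex 0.542 -3.12 1.383
vertex 2.007 -4.397 3.254
vertex 0.132 -4.442 2.533
endloop
endfacet
facet normal -0.278 0.678 0.680
outer loop
vertex -0.458 -3.005 3.976
vertex 1.828 -1.638 3.547
vertex -0.047 -1.683 2.826
endloop
endfacet
facet normal -0.228 -0.735 0.639
outer loop
vertex 1.418 -2.96 4.697
vertex -0.458 -3.005 3.976
vertex 2.007 -4.397 3.254
endloop
endfacet
facet normal -0.278 0.678 0.680
outer loop
vertex 1.418 -2.96 4.697
vertex 1.828 -1.638 3.547
vertex -0.458 -3.005 3.976
endloop
endfacet
facet normal 0.228 0.735 -0.639
outer loop
vertex -0.047 -1.683 2.826
vertex 1.828 -1.638 3.547
vertex 0.542 -3.12 1.383
endloop
endfacet
facet normal 0.278 -0.678 -0.680
outer loop
vertex 2.418 -3.075 2.104
vertex 2.007 -4.397 3.254
vertex 0.542 -3.12 1.383
endloop
endfacet
facet normal 0.228 0.735 -0.639
outer loop
vertex 0.542 -3.12 1.383
vertex 1.828 -1.638 3.547
vertex 2.418 -3.075 2.104
endloop
endfacet
facet normal 0.933 0.022 0.359
outer loop
vertex 2.418 -3.075 2.104
vertex 1.418 -2.96 4.697
vertex 2.007 -4.397 3.254
endloop
endfacet
facet normal 0.933 0.023 0.359
outer loop
vertex 1.828 -1.638 3.547
vertex 1.418 -2.96 4.697
vertex 2.418 -3.075 2.104
endloop
endfacet

endsolid


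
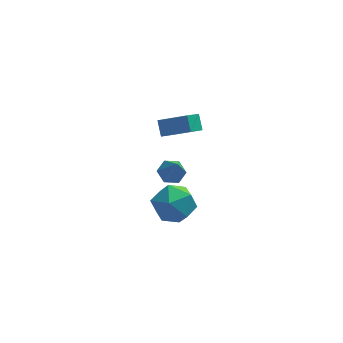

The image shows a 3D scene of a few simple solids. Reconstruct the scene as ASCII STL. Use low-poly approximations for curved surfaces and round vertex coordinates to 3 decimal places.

solid 
facet normal 0.157 0.972 -0.174
outer loop
vertex -0.853 0.767 -4.092
vertex -1.696 1.063 -3.201
vertex -0.48 0.921 -2.897
endloop
endfacet
facet normal 0.746 0.590 -0.309
outer loop
vertex -0.853 0.767 -4.092
vertex -0.48 0.921 -2.897
vertex -0.014 -0.028 -3.586
endloop
endfacet
facet normal 0.584 0.104 -0.805
outer loop
vertex -0.853 0.767 -4.092
vertex -0.014 -0.028 -3.586
vertex -0.942 -0.472 -4.316
endloop
endfacet
facet normal -0.104 0.184 -0.977
outer loop
vertex -0.853 0.767 -4.092
vertex -0.942 -0.472 -4.316
vertex -1.982 0.202 -4.078
endloop
endfacet
facet normal -0.368 0.721 -0.588
outer loop
vertex -0.853 0.767 -4.092
vertex -1.982 0.202 -4.078
vertex -1.696 1.063 -3.201
endloop
endfacet
facet normal 0.926 0.245 0.289
outer loop
vertex -0.014 -0.028 -3.586
vertex -0.48 0.921 -2.897
vertex -0.338 -0.222 -2.382
endloop
endfacet
facet normal -0.026 0.862 0.506
outer loop
vertex -0.48 0.921 -2.897
vertex -1.696 1.063 -3.201
vertex -1.378 0.452 -2.144
endloop
endfacet
facet normal -0.875 0.456 -0.162
outer loop
vertex -1.696 1.063 -3.201
vertex -1.982 0.202 -4.078
vertex -2.306 0.008 -2.874
endloop
endfacet
facet normal -0.449 -0.413 -0.792
outer loop
vertex -1.982 0.202 -4.078
vertex -0.942 -0.472 -4.316
vertex -1.84 -0.941 -3.563
endloop
endfacet
facet normal 0.664 -0.543 -0.514
outer loop
vertex -0.942 -0.472 -4.316
vertex -0.014 -0.028 -3.586
vertex -0.624 -1.083 -3.259
endloop
endfacet
facet normal 0.104 -0.184 0.977
outer loop
vertex -1.467 -0.787 -2.368
vertex -0.338 -0.222 -2.382
vertex -1.378 0.452 -2.144
endloop
endfacet
facet normal -0.584 -0.104 0.805
outer loop
vertex -1.467 -0.787 -2.368
vertex -1.378 0.452 -2.144
vertex -2.306 0.008 -2.874
endloop
endfacet
facet normal -0.746 -0.590 0.309
outer loop
vertex -1.467 -0.787 -2.368
vertex -2.306 0.008 -2.874
vertex -1.84 -0.941 -3.563
endloop
endfacet
facet normal -0.157 -0.972 0.174
outer loop
vertex -1.467 -0.787 -2.368
vertex -1.84 -0.941 -3.563
vertex -0.624 -1.083 -3.259
endloop
endfacet
facet normal 0.368 -0.721 0.588
outer loop
vertex -1.467 -0.787 -2.368
vertex -0.624 -1.083 -3.259
vertex -0.338 -0.222 -2.382
endloop
endfacet
facet normal 0.449 0.413 0.792
outer loop
vertex -1.378 0.452 -2.144
vertex -0.338 -0.222 -2.382
vertex -0.48 0.921 -2.897
endloop
endfacet
facet normal -0.664 0.543 0.514
outer loop
vertex -2.306 0.008 -2.874
vertex -1.378 0.452 -2.144
vertex -1.696 1.063 -3.201
endloop
endfacet
facet normal -0.926 -0.245 -0.289
outer loop
vertex -1.84 -0.941 -3.563
vertex -2.306 0.008 -2.874
vertex -1.982 0.202 -4.078
endloop
endfacet
facet normal 0.026 -0.862 -0.506
outer loop
vertex -0.624 -1.083 -3.259
vertex -1.84 -0.941 -3.563
vertex -0.942 -0.472 -4.316
endloop
endfacet
facet normal 0.875 -0.456 0.162
outer loop
vertex -0.338 -0.222 -2.382
vertex -0.624 -1.083 -3.259
vertex -0.014 -0.028 -3.586
endloop
endfacet
facet normal -0.542 -0.634 0.551
outer loop
vertex -0.434 -0.671 3.092
vertex -0.536 -0.023 3.737
vertex -1.775 -0.157 2.364
endloop
endfacet
facet normal 0.111 -0.704 -0.701
outer loop
vertex -1.124 0.603 1.703
vertex -0.434 -0.671 3.092
vertex -1.775 -0.157 2.364
endloop
endfacet
facet normal -0.542 -0.634 0.551
outer loop
vertex -1.775 -0.157 2.364
vertex -0.536 -0.023 3.737
vertex -1.877 0.491 3.009
endloop
endfacet
facet normal -0.833 0.319 -0.453
outer loop
vertex -1.877 0.491 3.009
vertex -1.124 0.603 1.703
vertex -1.775 -0.157 2.364
endloop
endfacet
facet normal 0.833 -0.319 0.453
outer loop
vertex -0.434 -0.671 3.092
vertex 0.115 0.737 3.076
vertex -0.536 -0.023 3.737
endloop
endfacet
facet normal 0.111 -0.704 -0.701
outer loop
vertex 0.217 0.089 2.431
vertex -0.434 -0.671 3.092
vertex -1.124 0.603 1.703
endloop
endfacet
facet normal 0.833 -0.319 0.453
outer loop
vertex 0.217 0.089 2.431
vertex 0.115 0.737 3.076
vertex -0.434 -0.671 3.092
endloop
endfacet
facet normal -0.111 0.704 0.701
outer loop
vertex -0.536 -0.023 3.737
vertex 0.115 0.737 3.076
vertex -1.877 0.491 3.009
endloop
endfacet
facet normal -0.833 0.319 -0.453
outer loop
vertex -1.226 1.251 2.348
vertex -1.124 0.603 1.703
vertex -1.877 0.491 3.009
endloop
endfacet
facet normal -0.111 0.704 0.701
outer loop
vertex -1.877 0.491 3.009
vertex 0.115 0.737 3.076
vertex -1.226 1.251 2.348
endloop
endfacet
facet normal 0.542 0.634 -0.551
outer loop
vertex -1.226 1.251 2.348
vertex 0.217 0.089 2.431
vertex -1.124 0.603 1.703
endloop
endfacet
facet normal 0.542 0.634 -0.551
outer loop
vertex 0.115 0.737 3.076
vertex 0.217 0.089 2.431
vertex -1.226 1.251 2.348
endloop
endfacet
facet normal -0.122 0.494 -0.861
outer loop
vertex -0.889 0.114 0.041
vertex -1.307 -0.418 -0.205
vertex -1.599 0.135 0.154
endloop
endfacet
facet normal 0.140 0.629 0.765
outer loop
vertex -0.889 0.114 0.041
vertex -1.599 0.135 0.154
vertex -1.113 -1.202 1.165
endloop
endfacet
facet normal -0.122 0.494 -0.861
outer loop
vertex -1.599 0.135 0.154
vertex -1.307 -0.418 -0.205
vertex -2.018 -0.397 -0.092
endloop
endfacet
facet normal -0.704 0.247 0.665
outer loop
vertex -1.599 0.135 0.154
vertex -2.018 -0.397 -0.092
vertex -1.113 -1.202 1.165
endloop
endfacet
facet normal -0.122 0.494 -0.861
outer loop
vertex -2.018 -0.397 -0.092
vertex -1.307 -0.418 -0.205
vertex -1.726 -0.949 -0.45
endloop
endfacet
facet normal -0.799 -0.562 0.215
outer loop
vertex -2.018 -0.397 -0.092
vertex -1.726 -0.949 -0.45
vertex -1.113 -1.202 1.165
endloop
endfacet
facet normal -0.122 0.494 -0.861
outer loop
vertex -1.726 -0.949 -0.45
vertex -1.307 -0.418 -0.205
vertex -1.015 -0.97 -0.563
endloop
endfacet
facet normal -0.051 -0.989 -0.136
outer loop
vertex -1.726 -0.949 -0.45
vertex -1.015 -0.97 -0.563
vertex -1.113 -1.202 1.165
endloop
endfacet
facet normal -0.122 0.494 -0.861
outer loop
vertex -1.015 -0.97 -0.563
vertex -1.307 -0.418 -0.205
vertex -0.596 -0.438 -0.317
endloop
endfacet
facet normal 0.793 -0.608 -0.037
outer loop
vertex -1.015 -0.97 -0.563
vertex -0.596 -0.438 -0.317
vertex -1.113 -1.202 1.165
endloop
endfacet
facet normal -0.122 0.494 -0.861
outer loop
vertex -0.596 -0.438 -0.317
vertex -1.307 -0.418 -0.205
vertex -0.889 0.114 0.041
endloop
endfacet
facet normal 0.887 0.203 0.414
outer loop
vertex -0.596 -0.438 -0.317
vertex -0.889 0.114 0.041
vertex -1.113 -1.202 1.165
endloop
endfacet

endsolid


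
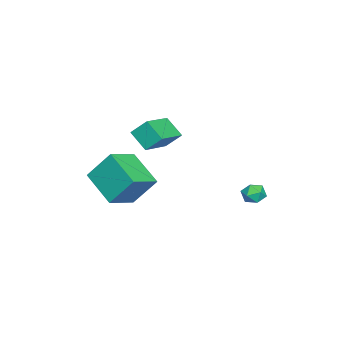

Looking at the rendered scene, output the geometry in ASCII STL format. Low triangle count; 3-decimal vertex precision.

solid 
facet normal -0.830 0.415 -0.373
outer loop
vertex -1.696 -2.822 -1.986
vertex -1.799 -1.726 -0.537
vertex -0.558 -1.424 -2.962
endloop
endfacet
facet normal 0.056 -0.602 -0.797
outer loop
vertex 0.819 -2.114 -2.343
vertex -1.696 -2.822 -1.986
vertex -0.558 -1.424 -2.962
endloop
endfacet
facet normal -0.830 0.415 -0.373
outer loop
vertex -0.558 -1.424 -2.962
vertex -1.799 -1.726 -0.537
vertex -0.661 -0.328 -1.513
endloop
endfacet
facet normal 0.556 0.682 -0.476
outer loop
vertex -0.661 -0.328 -1.513
vertex 0.819 -2.114 -2.343
vertex -0.558 -1.424 -2.962
endloop
endfacet
facet normal -0.556 -0.682 0.476
outer loop
vertex -1.696 -2.822 -1.986
vertex -0.422 -2.416 0.082
vertex -1.799 -1.726 -0.537
endloop
endfacet
facet normal 0.056 -0.602 -0.797
outer loop
vertex -0.319 -3.512 -1.367
vertex -1.696 -2.822 -1.986
vertex 0.819 -2.114 -2.343
endloop
endfacet
facet normal -0.556 -0.682 0.476
outer loop
vertex -0.319 -3.512 -1.367
vertex -0.422 -2.416 0.082
vertex -1.696 -2.822 -1.986
endloop
endfacet
facet normal -0.056 0.602 0.797
outer loop
vertex -1.799 -1.726 -0.537
vertex -0.422 -2.416 0.082
vertex -0.661 -0.328 -1.513
endloop
endfacet
facet normal 0.556 0.682 -0.476
outer loop
vertex 0.716 -1.018 -0.894
vertex 0.819 -2.114 -2.343
vertex -0.661 -0.328 -1.513
endloop
endfacet
facet normal -0.056 0.602 0.797
outer loop
vertex -0.661 -0.328 -1.513
vertex -0.422 -2.416 0.082
vertex 0.716 -1.018 -0.894
endloop
endfacet
facet normal 0.830 -0.415 0.373
outer loop
vertex 0.716 -1.018 -0.894
vertex -0.319 -3.512 -1.367
vertex 0.819 -2.114 -2.343
endloop
endfacet
facet normal 0.830 -0.415 0.373
outer loop
vertex -0.422 -2.416 0.082
vertex -0.319 -3.512 -1.367
vertex 0.716 -1.018 -0.894
endloop
endfacet
facet normal -0.440 -0.065 0.896
outer loop
vertex -3.916 3.776 -2.921
vertex -4.082 3.159 -3.047
vertex -3.513 3.29 -2.758
endloop
endfacet
facet normal 0.106 0.394 0.913
outer loop
vertex -3.916 3.776 -2.921
vertex -3.513 3.29 -2.758
vertex -3.275 3.837 -3.022
endloop
endfacet
facet normal -0.018 0.903 0.429
outer loop
vertex -3.916 3.776 -2.921
vertex -3.275 3.837 -3.022
vertex -3.696 4.043 -3.474
endloop
endfacet
facet normal -0.641 0.759 0.112
outer loop
vertex -3.916 3.776 -2.921
vertex -3.696 4.043 -3.474
vertex -4.195 3.624 -3.49
endloop
endfacet
facet normal -0.902 0.161 0.399
outer loop
vertex -3.916 3.776 -2.921
vertex -4.195 3.624 -3.49
vertex -4.082 3.159 -3.047
endloop
endfacet
facet normal 0.696 0.043 0.717
outer loop
vertex -3.275 3.837 -3.022
vertex -3.513 3.29 -2.758
vertex -3.045 3.256 -3.21
endloop
endfacet
facet normal -0.189 -0.699 0.689
outer loop
vertex -3.513 3.29 -2.758
vertex -4.082 3.159 -3.047
vertex -3.544 2.837 -3.226
endloop
endfacet
facet normal -0.936 -0.334 -0.112
outer loop
vertex -4.082 3.159 -3.047
vertex -4.195 3.624 -3.49
vertex -3.965 3.043 -3.678
endloop
endfacet
facet normal -0.513 0.633 -0.579
outer loop
vertex -4.195 3.624 -3.49
vertex -3.696 4.043 -3.474
vertex -3.727 3.59 -3.942
endloop
endfacet
facet normal 0.496 0.866 -0.067
outer loop
vertex -3.696 4.043 -3.474
vertex -3.275 3.837 -3.022
vertex -3.158 3.721 -3.653
endloop
endfacet
facet normal 0.641 -0.759 -0.112
outer loop
vertex -3.324 3.104 -3.779
vertex -3.045 3.256 -3.21
vertex -3.544 2.837 -3.226
endloop
endfacet
facet normal 0.018 -0.903 -0.429
outer loop
vertex -3.324 3.104 -3.779
vertex -3.544 2.837 -3.226
vertex -3.965 3.043 -3.678
endloop
endfacet
facet normal -0.106 -0.394 -0.913
outer loop
vertex -3.324 3.104 -3.779
vertex -3.965 3.043 -3.678
vertex -3.727 3.59 -3.942
endloop
endfacet
facet normal 0.440 0.065 -0.896
outer loop
vertex -3.324 3.104 -3.779
vertex -3.727 3.59 -3.942
vertex -3.158 3.721 -3.653
endloop
endfacet
facet normal 0.902 -0.161 -0.399
outer loop
vertex -3.324 3.104 -3.779
vertex -3.158 3.721 -3.653
vertex -3.045 3.256 -3.21
endloop
endfacet
facet normal 0.513 -0.633 0.579
outer loop
vertex -3.544 2.837 -3.226
vertex -3.045 3.256 -3.21
vertex -3.513 3.29 -2.758
endloop
endfacet
facet normal -0.496 -0.866 0.067
outer loop
vertex -3.965 3.043 -3.678
vertex -3.544 2.837 -3.226
vertex -4.082 3.159 -3.047
endloop
endfacet
facet normal -0.696 -0.043 -0.717
outer loop
vertex -3.727 3.59 -3.942
vertex -3.965 3.043 -3.678
vertex -4.195 3.624 -3.49
endloop
endfacet
facet normal 0.189 0.699 -0.689
outer loop
vertex -3.158 3.721 -3.653
vertex -3.727 3.59 -3.942
vertex -3.696 4.043 -3.474
endloop
endfacet
facet normal 0.936 0.334 0.112
outer loop
vertex -3.045 3.256 -3.21
vertex -3.158 3.721 -3.653
vertex -3.275 3.837 -3.022
endloop
endfacet
facet normal -0.923 0.248 -0.293
outer loop
vertex -3.055 -0.526 1.353
vertex -2.585 0.301 0.574
vertex -3.012 -1.279 0.58
endloop
endfacet
facet normal -0.382 -0.672 0.634
outer loop
vertex -1.295 -1.741 1.126
vertex -3.055 -0.526 1.353
vertex -3.012 -1.279 0.58
endloop
endfacet
facet normal -0.923 0.248 -0.294
outer loop
vertex -3.012 -1.279 0.58
vertex -2.585 0.301 0.574
vertex -2.541 -0.451 -0.199
endloop
endfacet
facet normal 0.040 -0.697 -0.716
outer loop
vertex -2.541 -0.451 -0.199
vertex -1.295 -1.741 1.126
vertex -3.012 -1.279 0.58
endloop
endfacet
facet normal -0.040 0.697 0.716
outer loop
vertex -3.055 -0.526 1.353
vertex -0.868 -0.161 1.12
vertex -2.585 0.301 0.574
endloop
endfacet
facet normal -0.383 -0.673 0.633
outer loop
vertex -1.339 -0.989 1.899
vertex -3.055 -0.526 1.353
vertex -1.295 -1.741 1.126
endloop
endfacet
facet normal -0.040 0.697 0.716
outer loop
vertex -1.339 -0.989 1.899
vertex -0.868 -0.161 1.12
vertex -3.055 -0.526 1.353
endloop
endfacet
facet normal 0.382 0.673 -0.633
outer loop
vertex -2.585 0.301 0.574
vertex -0.868 -0.161 1.12
vertex -2.541 -0.451 -0.199
endloop
endfacet
facet normal 0.040 -0.697 -0.716
outer loop
vertex -0.825 -0.914 0.347
vertex -1.295 -1.741 1.126
vertex -2.541 -0.451 -0.199
endloop
endfacet
facet normal 0.383 0.672 -0.634
outer loop
vertex -2.541 -0.451 -0.199
vertex -0.868 -0.161 1.12
vertex -0.825 -0.914 0.347
endloop
endfacet
facet normal 0.923 -0.248 0.294
outer loop
vertex -0.825 -0.914 0.347
vertex -1.339 -0.989 1.899
vertex -1.295 -1.741 1.126
endloop
endfacet
facet normal 0.923 -0.249 0.294
outer loop
vertex -0.868 -0.161 1.12
vertex -1.339 -0.989 1.899
vertex -0.825 -0.914 0.347
endloop
endfacet

endsolid


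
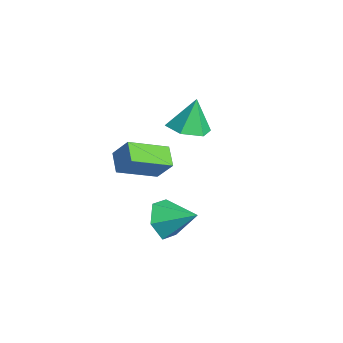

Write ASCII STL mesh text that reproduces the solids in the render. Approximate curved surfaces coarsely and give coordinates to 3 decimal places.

solid 
facet normal -0.478 -0.393 -0.786
outer loop
vertex -1.316 -4.416 0.385
vertex -1.506 -2.501 -0.457
vertex -0.32 -4.553 -0.152
endloop
endfacet
facet normal 0.090 -0.912 0.400
outer loop
vertex 0.306 -4.039 0.877
vertex -1.316 -4.416 0.385
vertex -0.32 -4.553 -0.152
endloop
endfacet
facet normal -0.478 -0.393 -0.786
outer loop
vertex -0.32 -4.553 -0.152
vertex -1.506 -2.501 -0.457
vertex -0.51 -2.639 -0.994
endloop
endfacet
facet normal 0.874 -0.121 -0.471
outer loop
vertex -0.51 -2.639 -0.994
vertex 0.306 -4.039 0.877
vertex -0.32 -4.553 -0.152
endloop
endfacet
facet normal -0.874 0.121 0.471
outer loop
vertex -1.316 -4.416 0.385
vertex -0.88 -1.987 0.572
vertex -1.506 -2.501 -0.457
endloop
endfacet
facet normal 0.090 -0.911 0.401
outer loop
vertex -0.69 -3.901 1.414
vertex -1.316 -4.416 0.385
vertex 0.306 -4.039 0.877
endloop
endfacet
facet normal -0.874 0.121 0.471
outer loop
vertex -0.69 -3.901 1.414
vertex -0.88 -1.987 0.572
vertex -1.316 -4.416 0.385
endloop
endfacet
facet normal -0.090 0.912 -0.401
outer loop
vertex -1.506 -2.501 -0.457
vertex -0.88 -1.987 0.572
vertex -0.51 -2.639 -0.994
endloop
endfacet
facet normal 0.874 -0.121 -0.471
outer loop
vertex 0.116 -2.124 0.035
vertex 0.306 -4.039 0.877
vertex -0.51 -2.639 -0.994
endloop
endfacet
facet normal -0.091 0.912 -0.401
outer loop
vertex -0.51 -2.639 -0.994
vertex -0.88 -1.987 0.572
vertex 0.116 -2.124 0.035
endloop
endfacet
facet normal 0.478 0.393 0.786
outer loop
vertex 0.116 -2.124 0.035
vertex -0.69 -3.901 1.414
vertex 0.306 -4.039 0.877
endloop
endfacet
facet normal 0.478 0.393 0.786
outer loop
vertex -0.88 -1.987 0.572
vertex -0.69 -3.901 1.414
vertex 0.116 -2.124 0.035
endloop
endfacet
facet normal 0.109 -0.270 -0.957
outer loop
vertex -1.011 -0.362 0.829
vertex -1.995 -0.755 0.828
vertex -1.828 0.257 0.561
endloop
endfacet
facet normal 0.504 0.803 0.319
outer loop
vertex -1.011 -0.362 0.829
vertex -1.828 0.257 0.561
vertex -2.185 -0.285 2.492
endloop
endfacet
facet normal 0.109 -0.270 -0.957
outer loop
vertex -1.828 0.257 0.561
vertex -1.995 -0.755 0.828
vertex -2.813 -0.136 0.56
endloop
endfacet
facet normal -0.364 0.912 0.189
outer loop
vertex -1.828 0.257 0.561
vertex -2.813 -0.136 0.56
vertex -2.185 -0.285 2.492
endloop
endfacet
facet normal 0.109 -0.270 -0.957
outer loop
vertex -2.813 -0.136 0.56
vertex -1.995 -0.755 0.828
vertex -2.979 -1.149 0.827
endloop
endfacet
facet normal -0.919 0.234 0.317
outer loop
vertex -2.813 -0.136 0.56
vertex -2.979 -1.149 0.827
vertex -2.185 -0.285 2.492
endloop
endfacet
facet normal 0.109 -0.270 -0.957
outer loop
vertex -2.979 -1.149 0.827
vertex -1.995 -0.755 0.828
vertex -2.162 -1.767 1.095
endloop
endfacet
facet normal -0.605 -0.551 0.575
outer loop
vertex -2.979 -1.149 0.827
vertex -2.162 -1.767 1.095
vertex -2.185 -0.285 2.492
endloop
endfacet
facet normal 0.109 -0.270 -0.957
outer loop
vertex -2.162 -1.767 1.095
vertex -1.995 -0.755 0.828
vertex -1.177 -1.374 1.096
endloop
endfacet
facet normal 0.263 -0.660 0.704
outer loop
vertex -2.162 -1.767 1.095
vertex -1.177 -1.374 1.096
vertex -2.185 -0.285 2.492
endloop
endfacet
facet normal 0.109 -0.270 -0.957
outer loop
vertex -1.177 -1.374 1.096
vertex -1.995 -0.755 0.828
vertex -1.011 -0.362 0.829
endloop
endfacet
facet normal 0.817 0.018 0.576
outer loop
vertex -1.177 -1.374 1.096
vertex -1.011 -0.362 0.829
vertex -2.185 -0.285 2.492
endloop
endfacet
facet normal -0.602 -0.670 -0.435
outer loop
vertex 4.001 -3.837 -1.57
vertex 3.187 -3.499 -0.963
vertex 3.369 -3.045 -1.915
endloop
endfacet
facet normal 0.762 0.380 -0.524
outer loop
vertex 4.001 -3.837 -1.57
vertex 3.369 -3.045 -1.915
vertex 4.193 -2.381 -0.237
endloop
endfacet
facet normal -0.603 -0.669 -0.434
outer loop
vertex 3.369 -3.045 -1.915
vertex 3.187 -3.499 -0.963
vertex 2.556 -2.707 -1.308
endloop
endfacet
facet normal 0.080 0.913 -0.401
outer loop
vertex 3.369 -3.045 -1.915
vertex 2.556 -2.707 -1.308
vertex 4.193 -2.381 -0.237
endloop
endfacet
facet normal -0.602 -0.669 -0.435
outer loop
vertex 2.556 -2.707 -1.308
vertex 3.187 -3.499 -0.963
vertex 2.373 -3.161 -0.356
endloop
endfacet
facet normal -0.390 0.858 0.334
outer loop
vertex 2.556 -2.707 -1.308
vertex 2.373 -3.161 -0.356
vertex 4.193 -2.381 -0.237
endloop
endfacet
facet normal -0.602 -0.670 -0.435
outer loop
vertex 2.373 -3.161 -0.356
vertex 3.187 -3.499 -0.963
vertex 3.005 -3.953 -0.011
endloop
endfacet
facet normal -0.178 0.270 0.946
outer loop
vertex 2.373 -3.161 -0.356
vertex 3.005 -3.953 -0.011
vertex 4.193 -2.381 -0.237
endloop
endfacet
facet normal -0.603 -0.669 -0.434
outer loop
vertex 3.005 -3.953 -0.011
vertex 3.187 -3.499 -0.963
vertex 3.818 -4.291 -0.618
endloop
endfacet
facet normal 0.505 -0.263 0.822
outer loop
vertex 3.005 -3.953 -0.011
vertex 3.818 -4.291 -0.618
vertex 4.193 -2.381 -0.237
endloop
endfacet
facet normal -0.602 -0.669 -0.435
outer loop
vertex 3.818 -4.291 -0.618
vertex 3.187 -3.499 -0.963
vertex 4.001 -3.837 -1.57
endloop
endfacet
facet normal 0.974 -0.209 0.088
outer loop
vertex 3.818 -4.291 -0.618
vertex 4.001 -3.837 -1.57
vertex 4.193 -2.381 -0.237
endloop
endfacet

endsolid


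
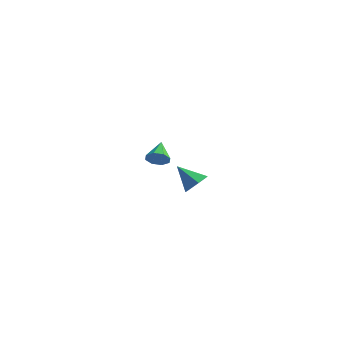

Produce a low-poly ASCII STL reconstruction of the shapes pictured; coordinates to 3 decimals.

solid 
facet normal 0.752 -0.201 -0.628
outer loop
vertex 2.641 -3.732 2.488
vertex 2.239 -3.875 2.052
vertex 2.438 -3.301 2.107
endloop
endfacet
facet normal 0.201 0.700 0.685
outer loop
vertex 2.641 -3.732 2.488
vertex 2.438 -3.301 2.107
vertex 1.381 -3.645 2.768
endloop
endfacet
facet normal 0.752 -0.201 -0.628
outer loop
vertex 2.438 -3.301 2.107
vertex 2.239 -3.875 2.052
vertex 2.036 -3.444 1.671
endloop
endfacet
facet normal -0.319 0.948 -0.017
outer loop
vertex 2.438 -3.301 2.107
vertex 2.036 -3.444 1.671
vertex 1.381 -3.645 2.768
endloop
endfacet
facet normal 0.752 -0.201 -0.628
outer loop
vertex 2.036 -3.444 1.671
vertex 2.239 -3.875 2.052
vertex 1.837 -4.018 1.616
endloop
endfacet
facet normal -0.836 0.332 -0.438
outer loop
vertex 2.036 -3.444 1.671
vertex 1.837 -4.018 1.616
vertex 1.381 -3.645 2.768
endloop
endfacet
facet normal 0.752 -0.203 -0.627
outer loop
vertex 1.837 -4.018 1.616
vertex 2.239 -3.875 2.052
vertex 2.039 -4.449 1.998
endloop
endfacet
facet normal -0.833 -0.530 -0.158
outer loop
vertex 1.837 -4.018 1.616
vertex 2.039 -4.449 1.998
vertex 1.381 -3.645 2.768
endloop
endfacet
facet normal 0.752 -0.203 -0.627
outer loop
vertex 2.039 -4.449 1.998
vertex 2.239 -3.875 2.052
vertex 2.441 -4.306 2.434
endloop
endfacet
facet normal -0.314 -0.778 0.544
outer loop
vertex 2.039 -4.449 1.998
vertex 2.441 -4.306 2.434
vertex 1.381 -3.645 2.768
endloop
endfacet
facet normal 0.752 -0.203 -0.627
outer loop
vertex 2.441 -4.306 2.434
vertex 2.239 -3.875 2.052
vertex 2.641 -3.732 2.488
endloop
endfacet
facet normal 0.203 -0.162 0.966
outer loop
vertex 2.441 -4.306 2.434
vertex 2.641 -3.732 2.488
vertex 1.381 -3.645 2.768
endloop
endfacet
facet normal 0.136 -0.905 -0.403
outer loop
vertex -0.687 1.211 0.104
vertex -0.997 1.361 -0.338
vertex -0.452 1.386 -0.21
endloop
endfacet
facet normal 0.687 0.281 0.671
outer loop
vertex -0.687 1.211 0.104
vertex -0.452 1.386 -0.21
vertex -1.143 2.339 0.098
endloop
endfacet
facet normal 0.136 -0.905 -0.403
outer loop
vertex -0.452 1.386 -0.21
vertex -0.997 1.361 -0.338
vertex -0.537 1.546 -0.598
endloop
endfacet
facet normal 0.817 0.574 0.058
outer loop
vertex -0.452 1.386 -0.21
vertex -0.537 1.546 -0.598
vertex -1.143 2.339 0.098
endloop
endfacet
facet normal 0.136 -0.905 -0.403
outer loop
vertex -0.537 1.546 -0.598
vertex -0.997 1.361 -0.338
vertex -0.891 1.598 -0.834
endloop
endfacet
facet normal 0.435 0.758 -0.485
outer loop
vertex -0.537 1.546 -0.598
vertex -0.891 1.598 -0.834
vertex -1.143 2.339 0.098
endloop
endfacet
facet normal 0.134 -0.905 -0.404
outer loop
vertex -0.891 1.598 -0.834
vertex -0.997 1.361 -0.338
vertex -1.307 1.512 -0.779
endloop
endfacet
facet normal -0.236 0.729 -0.643
outer loop
vertex -0.891 1.598 -0.834
vertex -1.307 1.512 -0.779
vertex -1.143 2.339 0.098
endloop
endfacet
facet normal 0.135 -0.904 -0.405
outer loop
vertex -1.307 1.512 -0.779
vertex -0.997 1.361 -0.338
vertex -1.541 1.337 -0.466
endloop
endfacet
facet normal -0.804 0.500 -0.321
outer loop
vertex -1.307 1.512 -0.779
vertex -1.541 1.337 -0.466
vertex -1.143 2.339 0.098
endloop
endfacet
facet normal 0.135 -0.904 -0.405
outer loop
vertex -1.541 1.337 -0.466
vertex -0.997 1.361 -0.338
vertex -1.457 1.176 -0.078
endloop
endfacet
facet normal -0.934 0.209 0.289
outer loop
vertex -1.541 1.337 -0.466
vertex -1.457 1.176 -0.078
vertex -1.143 2.339 0.098
endloop
endfacet
facet normal 0.136 -0.905 -0.403
outer loop
vertex -1.457 1.176 -0.078
vertex -0.997 1.361 -0.338
vertex -1.103 1.124 0.158
endloop
endfacet
facet normal -0.552 0.023 0.833
outer loop
vertex -1.457 1.176 -0.078
vertex -1.103 1.124 0.158
vertex -1.143 2.339 0.098
endloop
endfacet
facet normal 0.137 -0.905 -0.403
outer loop
vertex -1.103 1.124 0.158
vertex -0.997 1.361 -0.338
vertex -0.687 1.211 0.104
endloop
endfacet
facet normal 0.118 0.053 0.992
outer loop
vertex -1.103 1.124 0.158
vertex -0.687 1.211 0.104
vertex -1.143 2.339 0.098
endloop
endfacet

endsolid


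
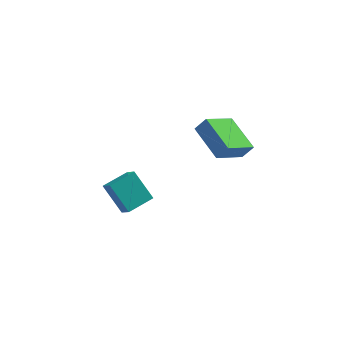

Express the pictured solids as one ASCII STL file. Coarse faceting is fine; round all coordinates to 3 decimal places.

solid 
facet normal -0.698 -0.694 -0.179
outer loop
vertex -2.871 -3.053 -4.211
vertex -3.93 -2.352 -2.798
vertex -3.339 -2.41 -4.881
endloop
endfacet
facet normal 0.557 -0.369 -0.744
outer loop
vertex -2.25 -1.328 -4.602
vertex -2.871 -3.053 -4.211
vertex -3.339 -2.41 -4.881
endloop
endfacet
facet normal -0.698 -0.693 -0.179
outer loop
vertex -3.339 -2.41 -4.881
vertex -3.93 -2.352 -2.798
vertex -4.398 -1.708 -3.468
endloop
endfacet
facet normal -0.450 0.619 -0.644
outer loop
vertex -4.398 -1.708 -3.468
vertex -2.25 -1.328 -4.602
vertex -3.339 -2.41 -4.881
endloop
endfacet
facet normal 0.450 -0.619 0.644
outer loop
vertex -2.871 -3.053 -4.211
vertex -2.841 -1.27 -2.519
vertex -3.93 -2.352 -2.798
endloop
endfacet
facet normal 0.557 -0.369 -0.744
outer loop
vertex -1.782 -1.972 -3.932
vertex -2.871 -3.053 -4.211
vertex -2.25 -1.328 -4.602
endloop
endfacet
facet normal 0.449 -0.619 0.644
outer loop
vertex -1.782 -1.972 -3.932
vertex -2.841 -1.27 -2.519
vertex -2.871 -3.053 -4.211
endloop
endfacet
facet normal -0.557 0.369 0.744
outer loop
vertex -3.93 -2.352 -2.798
vertex -2.841 -1.27 -2.519
vertex -4.398 -1.708 -3.468
endloop
endfacet
facet normal -0.450 0.619 -0.644
outer loop
vertex -3.309 -0.627 -3.189
vertex -2.25 -1.328 -4.602
vertex -4.398 -1.708 -3.468
endloop
endfacet
facet normal -0.557 0.369 0.744
outer loop
vertex -4.398 -1.708 -3.468
vertex -2.841 -1.27 -2.519
vertex -3.309 -0.627 -3.189
endloop
endfacet
facet normal 0.698 0.693 0.179
outer loop
vertex -3.309 -0.627 -3.189
vertex -1.782 -1.972 -3.932
vertex -2.25 -1.328 -4.602
endloop
endfacet
facet normal 0.698 0.694 0.178
outer loop
vertex -2.841 -1.27 -2.519
vertex -1.782 -1.972 -3.932
vertex -3.309 -0.627 -3.189
endloop
endfacet
facet normal -0.573 0.734 0.365
outer loop
vertex 0.419 -3.061 2.676
vertex 0.966 -3.001 3.413
vertex 1.548 -1.709 1.729
endloop
endfacet
facet normal -0.594 -0.065 -0.801
outer loop
vertex 2.774 -3.279 0.947
vertex 0.419 -3.061 2.676
vertex 1.548 -1.709 1.729
endloop
endfacet
facet normal -0.573 0.734 0.365
outer loop
vertex 1.548 -1.709 1.729
vertex 0.966 -3.001 3.413
vertex 2.095 -1.649 2.466
endloop
endfacet
facet normal 0.564 0.676 -0.474
outer loop
vertex 2.095 -1.649 2.466
vertex 2.774 -3.279 0.947
vertex 1.548 -1.709 1.729
endloop
endfacet
facet normal -0.564 -0.676 0.474
outer loop
vertex 0.419 -3.061 2.676
vertex 2.192 -4.571 2.631
vertex 0.966 -3.001 3.413
endloop
endfacet
facet normal -0.594 -0.065 -0.801
outer loop
vertex 1.645 -4.631 1.894
vertex 0.419 -3.061 2.676
vertex 2.774 -3.279 0.947
endloop
endfacet
facet normal -0.564 -0.676 0.474
outer loop
vertex 1.645 -4.631 1.894
vertex 2.192 -4.571 2.631
vertex 0.419 -3.061 2.676
endloop
endfacet
facet normal 0.594 0.065 0.801
outer loop
vertex 0.966 -3.001 3.413
vertex 2.192 -4.571 2.631
vertex 2.095 -1.649 2.466
endloop
endfacet
facet normal 0.564 0.676 -0.474
outer loop
vertex 3.321 -3.219 1.684
vertex 2.774 -3.279 0.947
vertex 2.095 -1.649 2.466
endloop
endfacet
facet normal 0.594 0.065 0.801
outer loop
vertex 2.095 -1.649 2.466
vertex 2.192 -4.571 2.631
vertex 3.321 -3.219 1.684
endloop
endfacet
facet normal 0.573 -0.734 -0.365
outer loop
vertex 3.321 -3.219 1.684
vertex 1.645 -4.631 1.894
vertex 2.774 -3.279 0.947
endloop
endfacet
facet normal 0.573 -0.734 -0.365
outer loop
vertex 2.192 -4.571 2.631
vertex 1.645 -4.631 1.894
vertex 3.321 -3.219 1.684
endloop
endfacet

endsolid


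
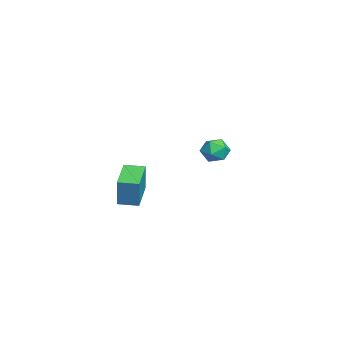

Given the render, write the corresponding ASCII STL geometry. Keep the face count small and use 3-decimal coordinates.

solid 
facet normal -0.963 0.145 0.227
outer loop
vertex 2.595 -2.804 3.598
vertex 2.751 -1.686 3.546
vertex 2.193 -2.826 1.905
endloop
endfacet
facet normal -0.138 -0.989 0.046
outer loop
vertex 4.109 -3.114 1.454
vertex 2.595 -2.804 3.598
vertex 2.193 -2.826 1.905
endloop
endfacet
facet normal -0.963 0.144 0.228
outer loop
vertex 2.193 -2.826 1.905
vertex 2.751 -1.686 3.546
vertex 2.348 -1.708 1.854
endloop
endfacet
facet normal -0.231 -0.012 -0.973
outer loop
vertex 2.348 -1.708 1.854
vertex 4.109 -3.114 1.454
vertex 2.193 -2.826 1.905
endloop
endfacet
facet normal 0.231 0.013 0.973
outer loop
vertex 2.595 -2.804 3.598
vertex 4.667 -1.974 3.095
vertex 2.751 -1.686 3.546
endloop
endfacet
facet normal -0.138 -0.989 0.046
outer loop
vertex 4.512 -3.092 3.146
vertex 2.595 -2.804 3.598
vertex 4.109 -3.114 1.454
endloop
endfacet
facet normal 0.231 0.012 0.973
outer loop
vertex 4.512 -3.092 3.146
vertex 4.667 -1.974 3.095
vertex 2.595 -2.804 3.598
endloop
endfacet
facet normal 0.138 0.989 -0.046
outer loop
vertex 2.751 -1.686 3.546
vertex 4.667 -1.974 3.095
vertex 2.348 -1.708 1.854
endloop
endfacet
facet normal -0.231 -0.013 -0.973
outer loop
vertex 4.265 -1.996 1.402
vertex 4.109 -3.114 1.454
vertex 2.348 -1.708 1.854
endloop
endfacet
facet normal 0.138 0.989 -0.046
outer loop
vertex 2.348 -1.708 1.854
vertex 4.667 -1.974 3.095
vertex 4.265 -1.996 1.402
endloop
endfacet
facet normal 0.963 -0.145 -0.227
outer loop
vertex 4.265 -1.996 1.402
vertex 4.512 -3.092 3.146
vertex 4.109 -3.114 1.454
endloop
endfacet
facet normal 0.963 -0.144 -0.227
outer loop
vertex 4.667 -1.974 3.095
vertex 4.512 -3.092 3.146
vertex 4.265 -1.996 1.402
endloop
endfacet
facet normal -0.641 0.700 0.316
outer loop
vertex -3.479 2.852 2.259
vertex -4.149 2.23 2.278
vertex -3.632 2.368 3.02
endloop
endfacet
facet normal 0.022 0.842 0.540
outer loop
vertex -3.479 2.852 2.259
vertex -3.632 2.368 3.02
vertex -2.775 2.524 2.742
endloop
endfacet
facet normal 0.441 0.897 -0.033
outer loop
vertex -3.479 2.852 2.259
vertex -2.775 2.524 2.742
vertex -2.761 2.483 1.828
endloop
endfacet
facet normal 0.038 0.789 -0.613
outer loop
vertex -3.479 2.852 2.259
vertex -2.761 2.483 1.828
vertex -3.611 2.301 1.541
endloop
endfacet
facet normal -0.631 0.667 -0.396
outer loop
vertex -3.479 2.852 2.259
vertex -3.611 2.301 1.541
vertex -4.149 2.23 2.278
endloop
endfacet
facet normal 0.248 0.285 0.926
outer loop
vertex -2.775 2.524 2.742
vertex -3.632 2.368 3.02
vertex -3.009 1.699 3.059
endloop
endfacet
facet normal -0.824 0.055 0.564
outer loop
vertex -3.632 2.368 3.02
vertex -4.149 2.23 2.278
vertex -3.859 1.517 2.772
endloop
endfacet
facet normal -0.808 0.003 -0.589
outer loop
vertex -4.149 2.23 2.278
vertex -3.611 2.301 1.541
vertex -3.845 1.476 1.858
endloop
endfacet
facet normal 0.275 0.201 -0.940
outer loop
vertex -3.611 2.301 1.541
vertex -2.761 2.483 1.828
vertex -2.988 1.632 1.58
endloop
endfacet
facet normal 0.927 0.375 -0.003
outer loop
vertex -2.761 2.483 1.828
vertex -2.775 2.524 2.742
vertex -2.471 1.77 2.322
endloop
endfacet
facet normal -0.038 -0.789 0.613
outer loop
vertex -3.141 1.148 2.341
vertex -3.009 1.699 3.059
vertex -3.859 1.517 2.772
endloop
endfacet
facet normal -0.441 -0.897 0.033
outer loop
vertex -3.141 1.148 2.341
vertex -3.859 1.517 2.772
vertex -3.845 1.476 1.858
endloop
endfacet
facet normal -0.022 -0.842 -0.540
outer loop
vertex -3.141 1.148 2.341
vertex -3.845 1.476 1.858
vertex -2.988 1.632 1.58
endloop
endfacet
facet normal 0.641 -0.700 -0.316
outer loop
vertex -3.141 1.148 2.341
vertex -2.988 1.632 1.58
vertex -2.471 1.77 2.322
endloop
endfacet
facet normal 0.631 -0.667 0.396
outer loop
vertex -3.141 1.148 2.341
vertex -2.471 1.77 2.322
vertex -3.009 1.699 3.059
endloop
endfacet
facet normal -0.275 -0.201 0.940
outer loop
vertex -3.859 1.517 2.772
vertex -3.009 1.699 3.059
vertex -3.632 2.368 3.02
endloop
endfacet
facet normal -0.927 -0.375 0.003
outer loop
vertex -3.845 1.476 1.858
vertex -3.859 1.517 2.772
vertex -4.149 2.23 2.278
endloop
endfacet
facet normal -0.248 -0.285 -0.926
outer loop
vertex -2.988 1.632 1.58
vertex -3.845 1.476 1.858
vertex -3.611 2.301 1.541
endloop
endfacet
facet normal 0.824 -0.055 -0.564
outer loop
vertex -2.471 1.77 2.322
vertex -2.988 1.632 1.58
vertex -2.761 2.483 1.828
endloop
endfacet
facet normal 0.808 -0.003 0.589
outer loop
vertex -3.009 1.699 3.059
vertex -2.471 1.77 2.322
vertex -2.775 2.524 2.742
endloop
endfacet

endsolid
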